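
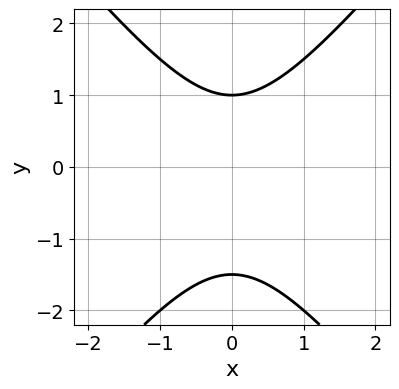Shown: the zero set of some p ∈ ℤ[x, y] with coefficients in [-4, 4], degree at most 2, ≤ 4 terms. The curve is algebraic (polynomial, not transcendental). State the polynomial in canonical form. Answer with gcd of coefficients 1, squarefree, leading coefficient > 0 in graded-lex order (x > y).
Degree: no degree-1 curve has this shape, so deg p = 2.
Symmetries: the x ↦ −x reflection is a symmetry, so x appears only in even powers.
Observable constraints: the curve avoids every integer x-axis point in the box; one y-axis crossing is at y = 1.
Together with the visible shape, these determine p as stated.

3*x^2 - 2*y^2 - y + 3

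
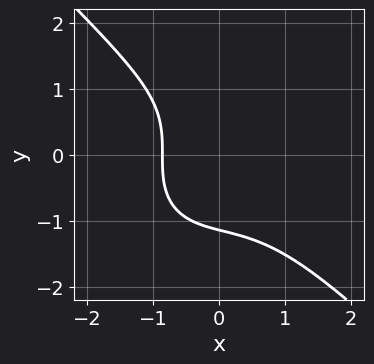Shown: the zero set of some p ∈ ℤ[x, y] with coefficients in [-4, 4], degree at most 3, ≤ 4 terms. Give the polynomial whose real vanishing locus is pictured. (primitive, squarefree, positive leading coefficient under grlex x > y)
First, degree: no degree-2 curve has this shape, so deg p = 3.
Finally, solving for integer coefficients yields p as stated.

2*x^3 + 2*y^3 + 2*x + 3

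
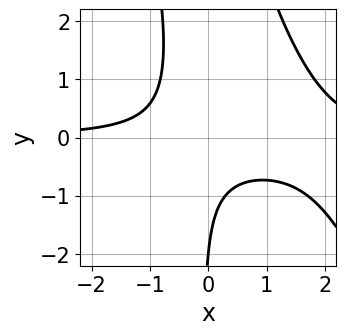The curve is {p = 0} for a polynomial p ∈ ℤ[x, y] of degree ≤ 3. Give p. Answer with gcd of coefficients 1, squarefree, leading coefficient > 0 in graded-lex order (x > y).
2*x^2*y + x*y^2 - 3*x*y - y - 2

First, deg p = 3. A generic line meets the curve in up to 3 points.
Next, against the integer gridlines: no x-intercept at any integer in the box; one y-axis crossing is at y = -2.
Finally, matching integer coefficients to the picture gives p.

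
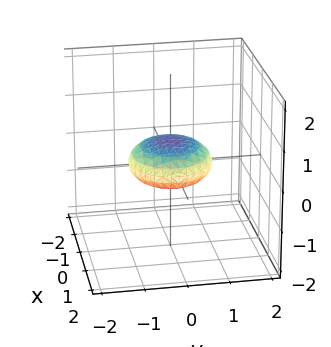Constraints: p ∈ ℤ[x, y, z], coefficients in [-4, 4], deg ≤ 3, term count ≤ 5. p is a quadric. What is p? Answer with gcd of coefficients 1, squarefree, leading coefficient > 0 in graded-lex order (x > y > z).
x^2 + y^2 + 3*z^2 - 1

(a) Degree: bounded and convex; a quadric, so deg p = 2.
(b) Symmetries: mirror symmetry z ↦ −z ⇒ only even powers of z; every cross-section ⟂ z is a circle, so x, y appear only via x² + y².
(c) Against the integer gridlines: the y-axis gridline crossings are at y ∈ {-1, 1}; among the integer gridlines, it crosses the x-axis at x ∈ {-1, 1}; a circular section at z = 0 has radius exactly 1.
(d) Matching integer coefficients to the picture gives p.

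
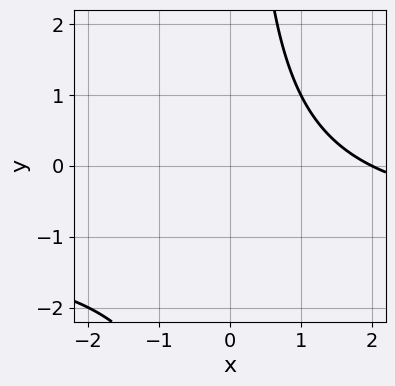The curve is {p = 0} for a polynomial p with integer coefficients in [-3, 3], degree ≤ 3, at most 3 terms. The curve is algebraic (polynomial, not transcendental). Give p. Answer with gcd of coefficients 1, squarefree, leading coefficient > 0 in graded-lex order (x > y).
x*y + x - 2

First, deg p = 2.
Then, from the visible intercepts: one x-axis crossing is at x = 2; the curve avoids every integer y-axis point in the box.
Finally, these observations pin down the coefficients.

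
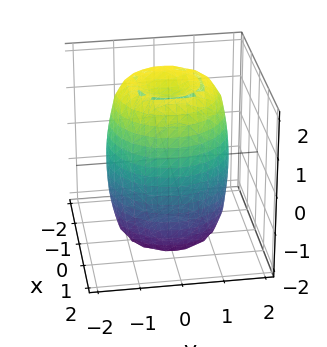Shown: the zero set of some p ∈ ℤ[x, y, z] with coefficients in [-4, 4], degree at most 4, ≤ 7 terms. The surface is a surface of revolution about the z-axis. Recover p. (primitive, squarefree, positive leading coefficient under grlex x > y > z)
2*x^4 + 4*x^2*y^2 + 2*y^4 - 3*x^2 - 3*y^2 + z^2 - 3

First, degree: no degree-3 surface has this shape, so deg p = 4.
Next, symmetry: the surface is invariant under rotation about z: p = q(x² + y², z).
Next, observable constraints: a circular section at z = 2 has radius between 0 and 1.
Finally, together with the visible shape, these determine p as stated.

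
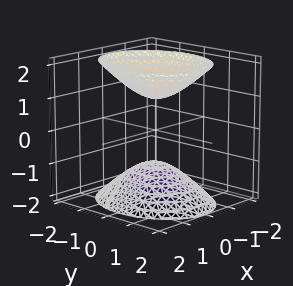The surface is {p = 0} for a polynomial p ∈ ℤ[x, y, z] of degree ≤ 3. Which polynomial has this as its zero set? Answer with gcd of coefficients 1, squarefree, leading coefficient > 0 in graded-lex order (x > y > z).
3*x^2 + 2*y^2 - 2*z^2 + 2

1. The picture has 2 separate pieces. They look like related sheets of one shape, so recover p as a whole.
2. Degree: two separate bowl-shaped sheets opening away from each other; a quadric, so deg p = 2.
3. Symmetries: the x ↦ −x reflection is a symmetry, so x appears only in even powers; it's symmetric under y → −y, forcing even powers of y; mirror symmetry z ↦ −z ⇒ only even powers of z.
4. Observable constraints: among the integer gridlines, it crosses the z-axis at z ∈ {-1, 1}; no y-intercept at any integer in the box.
5. These observations pin down the coefficients.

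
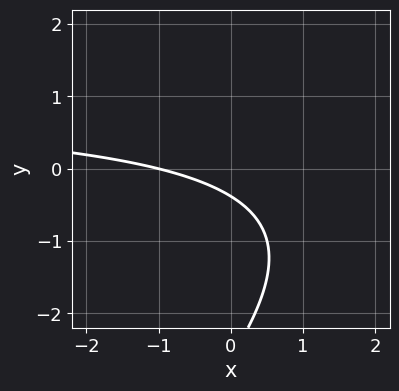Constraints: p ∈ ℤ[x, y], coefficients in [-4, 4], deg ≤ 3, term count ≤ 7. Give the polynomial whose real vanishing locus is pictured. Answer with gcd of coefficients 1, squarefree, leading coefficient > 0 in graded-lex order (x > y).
Degree: no degree-1 curve has this shape, so deg p = 2.
From the axis intercepts and sections: one x-axis crossing is at x = -1.
The integer polynomial consistent with all of this is the stated p.

x*y - y^2 - x - 3*y - 1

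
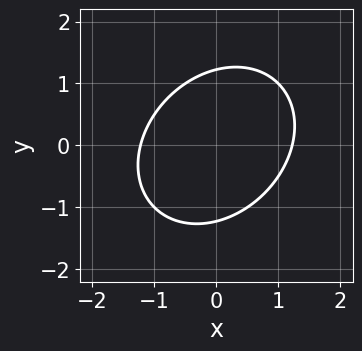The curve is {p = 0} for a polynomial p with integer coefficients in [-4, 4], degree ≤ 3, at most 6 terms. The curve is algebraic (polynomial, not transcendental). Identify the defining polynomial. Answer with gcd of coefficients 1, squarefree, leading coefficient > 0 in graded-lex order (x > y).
2*x^2 - x*y + 2*y^2 - 3

Degree: the shape is more complex than any degree-1 curve, so deg p = 2.
Matching integer coefficients to the picture gives p.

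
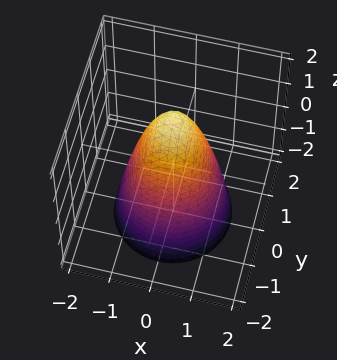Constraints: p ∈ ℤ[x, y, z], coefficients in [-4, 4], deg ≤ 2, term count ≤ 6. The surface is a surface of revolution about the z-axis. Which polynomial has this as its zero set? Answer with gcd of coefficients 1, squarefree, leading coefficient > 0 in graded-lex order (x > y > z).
1. Degree: the shape is more complex than any degree-1 surface, so deg p = 2.
2. Symmetry: the surface is invariant under rotation about z: p = q(x² + y², z).
3. Against the integer gridlines: the x-axis gridline crossings are at x ∈ {-1, 1}; a circular section at z = -2 has radius between 1 and 2; one z-axis crossing is at z = 2.
4. These observations pin down the coefficients. Check: (0, 1, 0) on the y-axis lies on the surface, and p(0, 1, 0) = 0. ✓

2*x^2 + 2*y^2 + z - 2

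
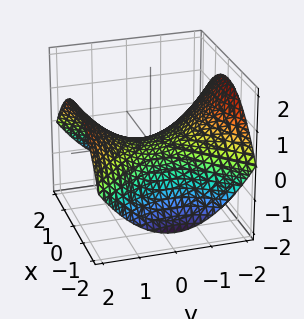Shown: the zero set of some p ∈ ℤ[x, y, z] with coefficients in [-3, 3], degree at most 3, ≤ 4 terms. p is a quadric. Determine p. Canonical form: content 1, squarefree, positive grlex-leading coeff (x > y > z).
x^2 - y^2 + 3*z

First, deg p = 2. A saddle surface; a quadric.
Then, symmetries: mirror symmetry x ↦ −x ⇒ only even powers of x; it's symmetric under y → −y, forcing even powers of y.
Then, against the integer gridlines: it meets the y-axis at y = 0 (among the integer gridlines); it meets the z-axis at z = 0 (among the integer gridlines); one x-axis crossing is at x = 0.
Finally, fitting integer coefficients to these (and the overall shape) gives p.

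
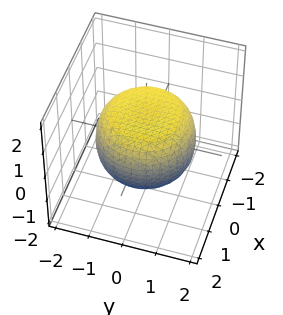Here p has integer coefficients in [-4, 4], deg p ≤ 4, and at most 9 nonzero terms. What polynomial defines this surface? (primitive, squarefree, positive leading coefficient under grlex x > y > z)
x^4 + 2*x^2*y^2 + y^4 - x^2 - y^2 + 2*z^2 - 2

deg p = 4.
Symmetries: rotational symmetry about the z-axis ⇒ p depends on x, y only through x² + y².
Checking where it meets the axes: the z-axis gridline crossings are at z ∈ {-1, 1}; a circular section at z = 0 has radius between 1 and 2.
Matching integer coefficients to the picture gives p.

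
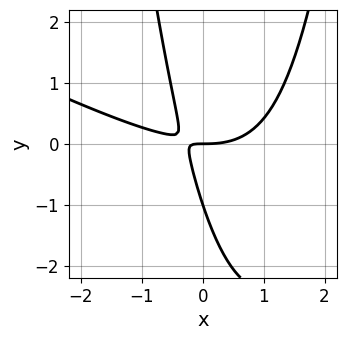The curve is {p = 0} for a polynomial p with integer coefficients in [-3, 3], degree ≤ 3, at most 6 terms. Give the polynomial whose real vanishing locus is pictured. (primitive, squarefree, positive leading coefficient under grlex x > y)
First, the degree is 3 — a generic line meets the curve in up to 3 points.
Then, observable constraints: among the integer gridlines, it crosses the y-axis at y ∈ {-1, 0}; it meets the x-axis at x = 0 (among the integer gridlines).
Finally, solving for integer coefficients yields p as stated.

x^3 + 2*x^2*y - 3*x*y - y^2 - y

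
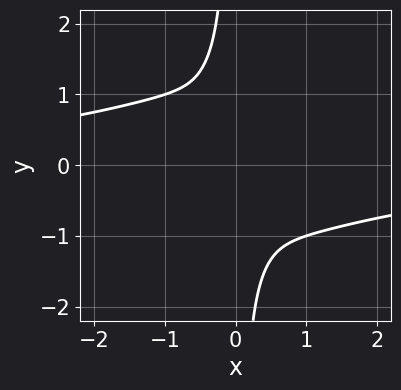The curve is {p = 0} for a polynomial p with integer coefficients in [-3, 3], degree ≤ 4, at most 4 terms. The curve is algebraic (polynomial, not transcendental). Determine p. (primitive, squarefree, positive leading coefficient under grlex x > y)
x^3*y + 2*x^2 + 2*x*y + 1

First, deg p = 4. A generic line meets the curve in up to 4 points.
Then, from the visible intercepts: it misses every integer gridline on the y-axis; it misses every integer gridline on the x-axis.
Finally, the integer polynomial consistent with all of this is the stated p.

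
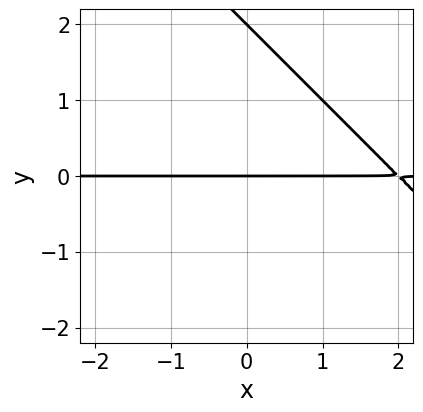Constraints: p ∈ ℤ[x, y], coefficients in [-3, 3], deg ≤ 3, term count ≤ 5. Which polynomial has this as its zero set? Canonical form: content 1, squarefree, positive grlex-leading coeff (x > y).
x*y + y^2 - 2*y

First, deg p = 2. No degree-1 curve has this shape.
Then, from the axis intercepts and sections: the y-axis gridline crossings are at y ∈ {0, 2}; every point of the x-axis in the box is on the curve.
Finally, together with the visible shape, these determine p as stated.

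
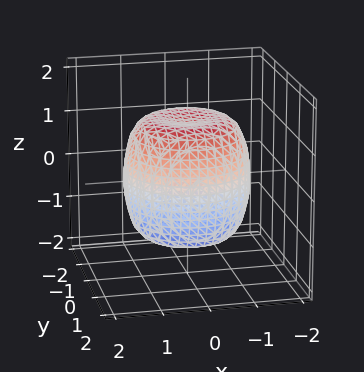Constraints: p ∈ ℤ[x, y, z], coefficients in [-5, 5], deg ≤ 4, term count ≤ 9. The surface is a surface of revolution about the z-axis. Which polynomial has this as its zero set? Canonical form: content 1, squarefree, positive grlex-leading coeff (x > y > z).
2*x^4 + 4*x^2*y^2 + 2*y^4 - 2*x^2 - 2*y^2 + 2*z^2 - 3

First, deg p = 4. No degree-3 surface has this shape.
Next, by symmetry, every cross-section ⟂ z is a circle, so x, y appear only via x² + y².
Then, from the visible intercepts: a circular section at z = 1 has radius between 1 and 2.
Finally, putting this together gives p.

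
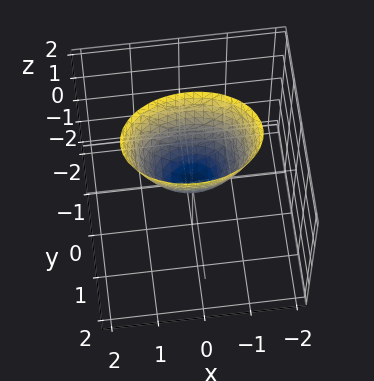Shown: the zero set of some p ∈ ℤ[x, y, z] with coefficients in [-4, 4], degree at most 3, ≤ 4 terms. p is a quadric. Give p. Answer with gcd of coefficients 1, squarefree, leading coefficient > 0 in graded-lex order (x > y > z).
x^2 + 2*y^2 - z

1. deg p = 2.
2. Symmetries: it's symmetric under y → −y, forcing even powers of y; it's symmetric under x → −x, forcing even powers of x.
3. Reading off the gridlines: it crosses the x-axis at the gridline x = 0; it meets the z-axis at z = 0 (among the integer gridlines); one y-axis crossing is at y = 0.
4. Assembling these constraints gives the stated polynomial.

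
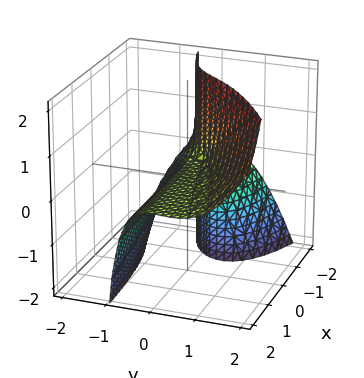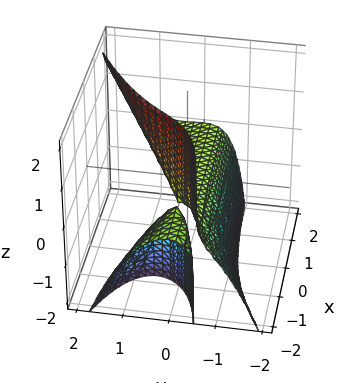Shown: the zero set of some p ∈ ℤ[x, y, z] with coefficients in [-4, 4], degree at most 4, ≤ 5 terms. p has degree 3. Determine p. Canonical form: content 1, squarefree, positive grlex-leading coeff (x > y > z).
x*y^2 + 2*x*y*z - 3*y^3 + 2*x*z + 2*z

(a) The picture has 2 separate pieces. Treating them together as one polynomial.
(b) deg p = 3. No degree-2 surface has this shape.
(c) From the axis intercepts and sections: one z-axis crossing is at z = 0; it meets the y-axis at y = 0 (among the integer gridlines).
(d) The integer polynomial consistent with all of this is the stated p. Check: (2, 0, 0) on the x-axis lies on the surface, and p(2, 0, 0) = 0. ✓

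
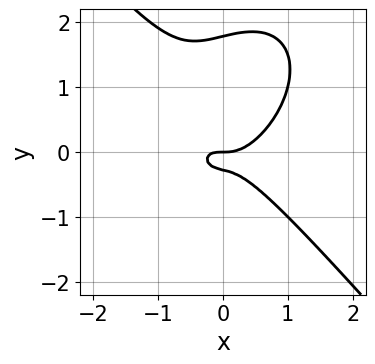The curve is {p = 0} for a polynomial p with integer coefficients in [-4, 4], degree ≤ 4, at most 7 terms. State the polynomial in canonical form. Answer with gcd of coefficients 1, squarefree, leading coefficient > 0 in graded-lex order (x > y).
1. Degree: the shape is more complex than any degree-2 curve, so deg p = 3.
2. From the visible intercepts: it crosses the x-axis at the gridline x = 0; one y-axis crossing is at y = 0.
3. Together with the visible shape, these determine p as stated.

3*x^3 + 2*y^3 - x*y - 3*y^2 - y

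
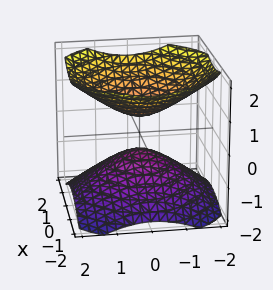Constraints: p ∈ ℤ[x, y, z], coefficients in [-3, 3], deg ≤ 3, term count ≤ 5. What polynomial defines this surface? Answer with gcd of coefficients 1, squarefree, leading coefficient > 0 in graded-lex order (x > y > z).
2*x^2 + 2*y^2 - 3*z^2 + 1

1. There are 2 components. Treating them together as one polynomial.
2. The degree is 2 — two separate bowl-shaped sheets opening away from each other; a quadric.
3. Symmetry: the z-axis is an axis of rotation, so x and y enter only as x² + y²; the z ↦ −z reflection is a symmetry, so z appears only in even powers.
4. Checking where it meets the axes: it misses every integer gridline on the y-axis; a circular section at z = -1 has radius exactly 1; no x-intercept at any integer in the box.
5. The integer polynomial consistent with all of this is the stated p.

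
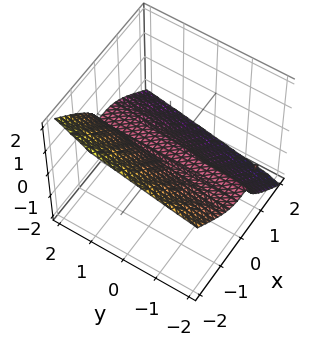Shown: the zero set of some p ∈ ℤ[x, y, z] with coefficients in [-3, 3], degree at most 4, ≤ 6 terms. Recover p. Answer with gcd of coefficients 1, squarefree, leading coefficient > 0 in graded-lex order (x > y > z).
1. deg p = 3. The shape is more complex than any degree-2 surface.
2. Checking where it meets the axes: it crosses the z-axis at the gridline z = 0; one x-axis crossing is at x = 0; every point of the y-axis in the box is on the surface.
3. The integer polynomial consistent with all of this is the stated p.

2*x^3 + 2*x*y*z + 3*z^3 + z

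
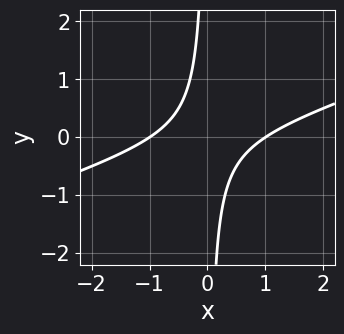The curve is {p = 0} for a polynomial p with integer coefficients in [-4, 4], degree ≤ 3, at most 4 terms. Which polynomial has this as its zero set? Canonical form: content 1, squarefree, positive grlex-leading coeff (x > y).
x^2 - 3*x*y - 1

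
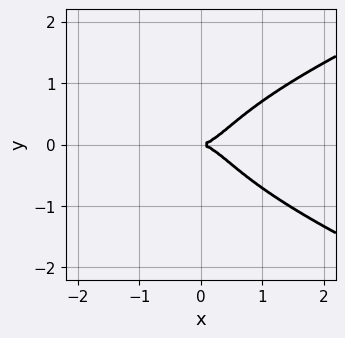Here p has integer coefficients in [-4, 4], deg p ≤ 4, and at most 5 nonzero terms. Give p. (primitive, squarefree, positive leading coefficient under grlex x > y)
2*y^4 - x^3 + y^2

First, the degree is 4 — the shape is more complex than any degree-3 curve.
Next, symmetries: mirror symmetry y ↦ −y ⇒ only even powers of y.
Then, reading off the gridlines: one y-axis crossing is at y = 0; one x-axis crossing is at x = 0.
Finally, fitting integer coefficients to these (and the overall shape) gives p.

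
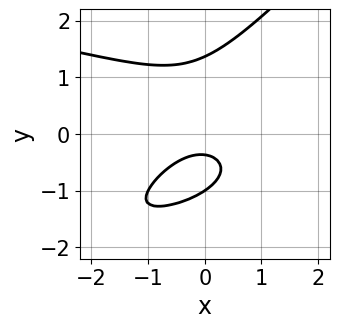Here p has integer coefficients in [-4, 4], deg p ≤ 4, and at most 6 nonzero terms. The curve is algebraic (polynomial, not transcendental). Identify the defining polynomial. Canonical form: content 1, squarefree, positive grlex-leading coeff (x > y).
2*x*y^2 - 2*y^3 + 2*x^2 + 3*y + 1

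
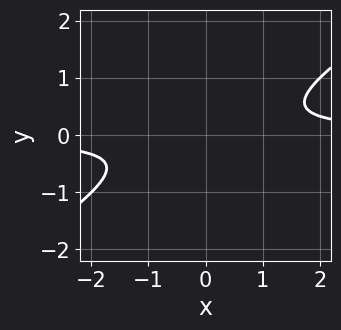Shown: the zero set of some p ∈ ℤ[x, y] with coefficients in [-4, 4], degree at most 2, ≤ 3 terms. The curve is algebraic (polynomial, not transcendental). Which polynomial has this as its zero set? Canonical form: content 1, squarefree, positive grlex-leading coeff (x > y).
2*x*y - 3*y^2 - 1

1. deg p = 2. No degree-1 curve has this shape.
2. Checking where it meets the axes: it misses every integer gridline on the x-axis; no y-intercept at any integer in the box.
3. Fitting integer coefficients to these (and the overall shape) gives p.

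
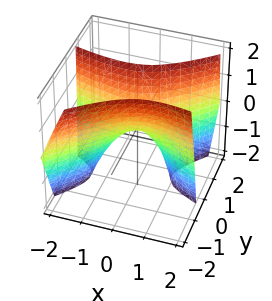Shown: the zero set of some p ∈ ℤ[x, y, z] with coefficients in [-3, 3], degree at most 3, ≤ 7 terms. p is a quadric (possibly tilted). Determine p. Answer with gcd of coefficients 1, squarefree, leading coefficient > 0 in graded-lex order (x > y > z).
1. Degree: the shape is more complex than any degree-1 surface, so deg p = 2.
2. Checking where it meets the axes: it crosses the z-axis at the gridline z = 0; it crosses the x-axis at the gridline x = 0.
3. Fitting integer coefficients to these (and the overall shape) gives p.

x^2 + 2*x*y - 3*y^2 - y*z + z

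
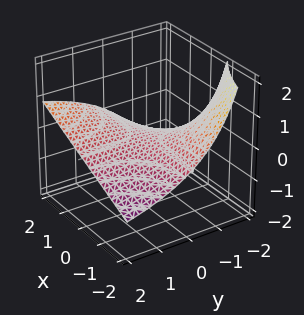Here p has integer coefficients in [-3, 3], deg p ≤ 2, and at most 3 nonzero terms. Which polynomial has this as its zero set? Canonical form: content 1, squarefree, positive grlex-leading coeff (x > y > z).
x*y - y*z - 3*z

1. deg p = 2.
2. Reading off the gridlines: every point of the x-axis in the box is on the surface; it crosses the z-axis at the gridline z = 0; every point of the y-axis in the box is on the surface.
3. Together with the visible shape, these determine p as stated.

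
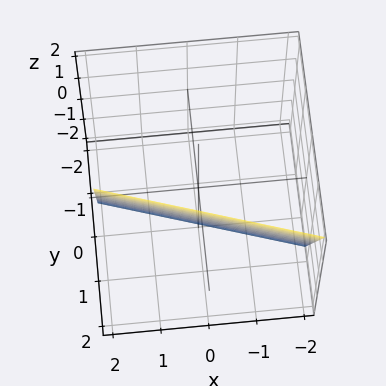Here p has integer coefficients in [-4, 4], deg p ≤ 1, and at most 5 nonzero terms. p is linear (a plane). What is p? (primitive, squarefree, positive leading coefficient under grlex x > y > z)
1. deg p = 1. The surface is flat (a plane).
2. From the visible intercepts: it meets the z-axis at z = -2 (among the integer gridlines); it crosses the x-axis at the gridline x = 2.
3. These observations pin down the coefficients.

x + 3*y - z - 2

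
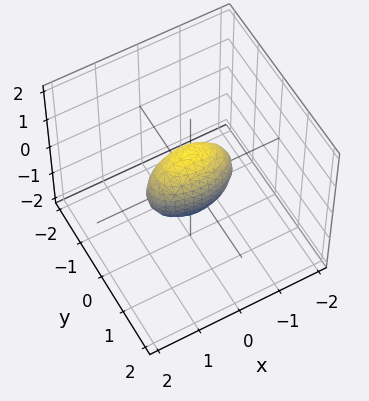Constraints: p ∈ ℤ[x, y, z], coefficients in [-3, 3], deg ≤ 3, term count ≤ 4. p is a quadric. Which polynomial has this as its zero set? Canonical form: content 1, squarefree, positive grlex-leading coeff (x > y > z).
x^2 + 3*y^2 + z^2 - 1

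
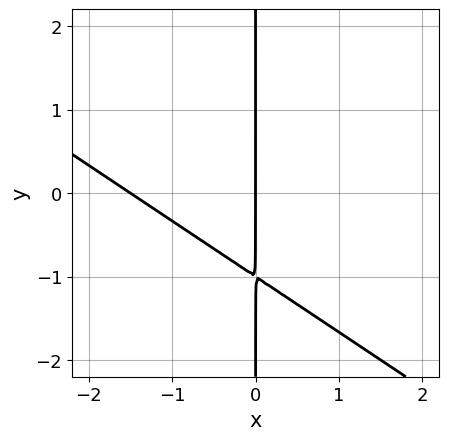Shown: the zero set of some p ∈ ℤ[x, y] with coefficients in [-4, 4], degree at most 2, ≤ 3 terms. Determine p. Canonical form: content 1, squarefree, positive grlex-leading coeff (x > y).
First, degree: a generic line meets the curve in up to 2 points, so deg p = 2.
Then, from the axis intercepts and sections: every point of the y-axis in the box is on the curve; it crosses the x-axis at the gridline x = 0.
Finally, assembling these constraints gives the stated polynomial.

2*x^2 + 3*x*y + 3*x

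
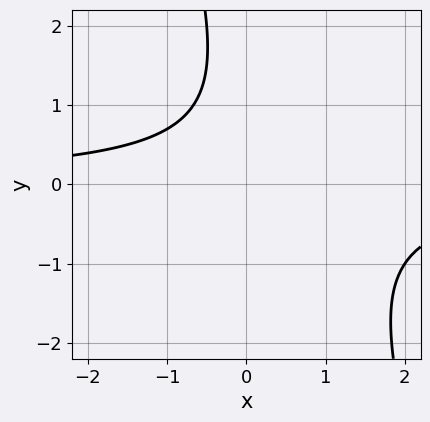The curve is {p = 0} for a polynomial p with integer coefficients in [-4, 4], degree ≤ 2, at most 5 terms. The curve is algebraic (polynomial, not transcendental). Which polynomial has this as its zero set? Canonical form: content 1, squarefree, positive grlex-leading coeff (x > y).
(a) deg p = 2. The shape is more complex than any degree-1 curve.
(b) Reading off the gridlines: it misses every integer gridline on the x-axis; no y-intercept at any integer in the box.
(c) Assembling these constraints gives the stated polynomial.

3*x*y + y^2 - 2*y + 3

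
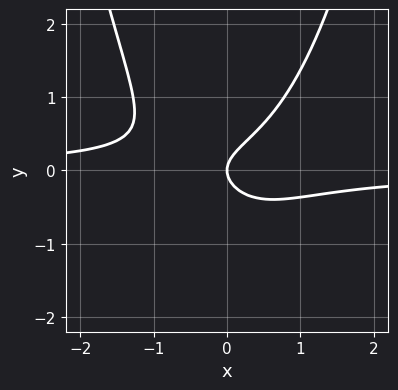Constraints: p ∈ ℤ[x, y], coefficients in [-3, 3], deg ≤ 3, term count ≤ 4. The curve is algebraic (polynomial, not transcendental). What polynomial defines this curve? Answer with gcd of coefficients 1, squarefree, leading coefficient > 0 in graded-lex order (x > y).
2*x^2*y - 2*y^2 + x

The degree is 3 — a generic line meets the curve in up to 3 points.
Reading off the gridlines: it meets the y-axis at y = 0 (among the integer gridlines); it meets the x-axis at x = 0 (among the integer gridlines).
Solving for integer coefficients yields p as stated.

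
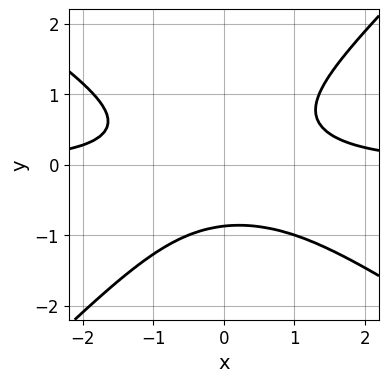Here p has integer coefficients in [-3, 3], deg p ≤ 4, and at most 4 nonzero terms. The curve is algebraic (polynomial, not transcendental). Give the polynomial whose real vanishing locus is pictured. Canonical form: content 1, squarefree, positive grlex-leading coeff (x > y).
2*x^2*y + x*y^2 - 3*y^3 - 2

First, deg p = 3.
Then, reading off the gridlines: the curve avoids every integer x-axis point in the box.
Finally, the integer polynomial consistent with all of this is the stated p.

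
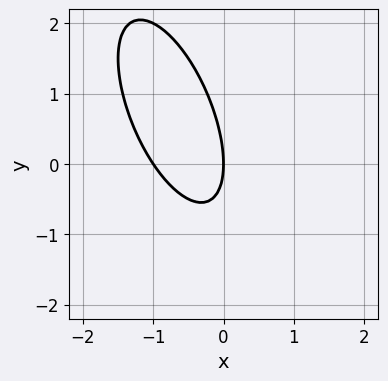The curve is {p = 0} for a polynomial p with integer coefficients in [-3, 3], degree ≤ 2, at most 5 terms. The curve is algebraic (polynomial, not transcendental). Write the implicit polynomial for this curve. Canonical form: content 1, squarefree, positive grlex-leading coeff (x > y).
deg p = 2. A generic line meets the curve in up to 2 points.
Reading off the gridlines: it meets the y-axis at y = 0 (among the integer gridlines); the x-axis gridline crossings are at x ∈ {-1, 0}.
Together with the visible shape, these determine p as stated.

3*x^2 + 2*x*y + y^2 + 3*x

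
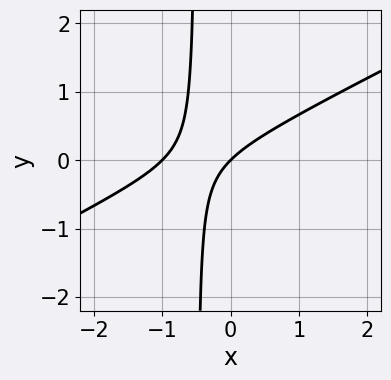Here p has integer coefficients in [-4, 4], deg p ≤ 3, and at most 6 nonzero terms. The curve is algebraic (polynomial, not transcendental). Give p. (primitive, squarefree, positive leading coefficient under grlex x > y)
First, deg p = 2. A generic line meets the curve in up to 2 points.
Next, against the integer gridlines: the x-axis gridline crossings are at x ∈ {-1, 0}; one y-axis crossing is at y = 0.
Finally, putting this together gives p.

x^2 - 2*x*y + x - y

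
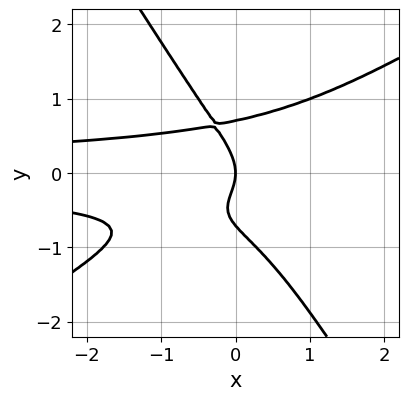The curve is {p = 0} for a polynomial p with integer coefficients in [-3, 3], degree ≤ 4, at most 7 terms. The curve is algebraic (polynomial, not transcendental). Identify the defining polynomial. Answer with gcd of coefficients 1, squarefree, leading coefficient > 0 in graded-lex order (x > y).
2*x^2*y^2 - 2*x*y^3 - 2*y^4 + y^2 + x

First, deg p = 4.
Then, against the integer gridlines: one x-axis crossing is at x = 0; it meets the y-axis at y = 0 (among the integer gridlines).
Finally, the integer polynomial consistent with all of this is the stated p.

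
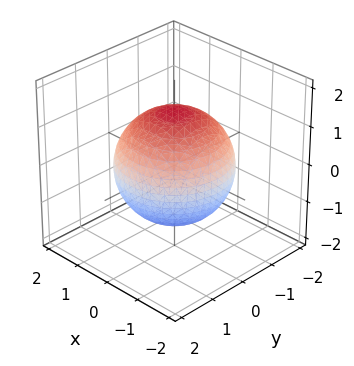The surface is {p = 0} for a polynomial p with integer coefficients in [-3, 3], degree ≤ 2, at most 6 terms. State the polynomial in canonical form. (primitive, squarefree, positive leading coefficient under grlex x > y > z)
x^2 + y^2 + z^2 - 2

Degree: a closed, bounded, convex surface; a quadric, so deg p = 2.
Symmetries: mirror symmetry z ↦ −z ⇒ only even powers of z; the z-axis is an axis of rotation, so x and y enter only as x² + y².
From the axis intercepts and sections: a circular section at z = 1 has radius exactly 1.
Matching integer coefficients to the picture gives p.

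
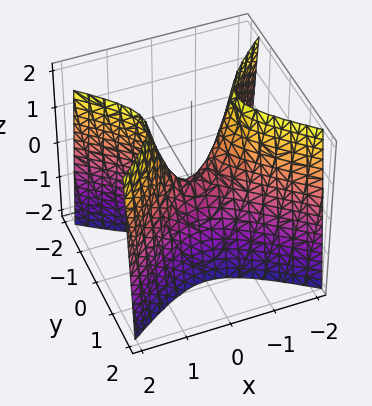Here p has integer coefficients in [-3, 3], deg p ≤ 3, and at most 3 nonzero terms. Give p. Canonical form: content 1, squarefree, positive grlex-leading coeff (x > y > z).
2*x^2 - 3*y^2 - z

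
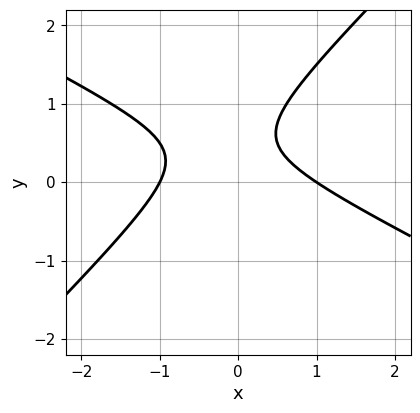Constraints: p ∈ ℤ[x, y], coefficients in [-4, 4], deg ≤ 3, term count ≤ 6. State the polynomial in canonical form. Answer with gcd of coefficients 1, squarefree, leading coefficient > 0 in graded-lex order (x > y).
x^2 + x*y - 2*y^2 + 2*y - 1

First, deg p = 2. The shape is more complex than any degree-1 curve.
Next, reading off the gridlines: it misses every integer gridline on the y-axis; among the integer gridlines, it crosses the x-axis at x ∈ {-1, 1}.
Finally, matching integer coefficients to the picture gives p.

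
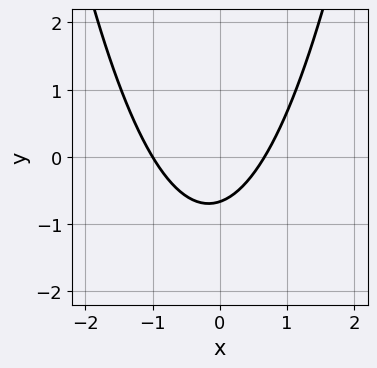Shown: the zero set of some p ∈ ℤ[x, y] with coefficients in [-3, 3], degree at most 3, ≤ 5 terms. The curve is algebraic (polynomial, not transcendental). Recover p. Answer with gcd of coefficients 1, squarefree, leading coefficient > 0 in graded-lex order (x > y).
First, degree: a generic line meets the curve in up to 2 points, so deg p = 2.
Next, reading off the gridlines: it meets the x-axis at x = -1 (among the integer gridlines).
Finally, fitting integer coefficients to these (and the overall shape) gives p.

3*x^2 + x - 3*y - 2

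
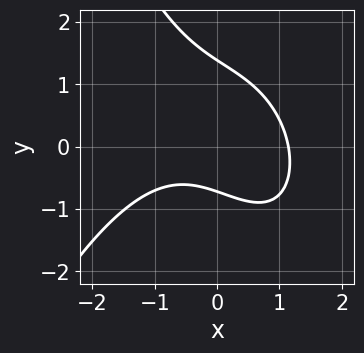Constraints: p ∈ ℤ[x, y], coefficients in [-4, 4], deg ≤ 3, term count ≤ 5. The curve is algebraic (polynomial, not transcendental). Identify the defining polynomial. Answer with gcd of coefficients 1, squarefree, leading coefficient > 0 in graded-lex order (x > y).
Degree: the shape is more complex than any degree-2 curve, so deg p = 3.
Putting this together gives p.

2*x^3 + 3*x*y + 3*y^2 - 2*y - 3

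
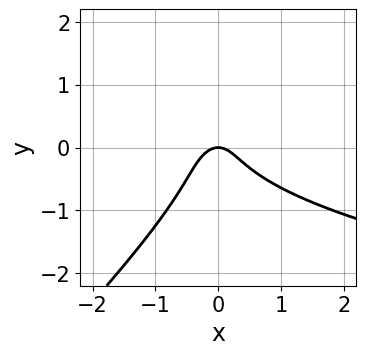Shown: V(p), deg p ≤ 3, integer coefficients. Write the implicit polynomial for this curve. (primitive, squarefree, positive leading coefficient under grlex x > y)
2*x*y^2 - 2*y^3 - 2*x^2 - y

(a) deg p = 3. The shape is more complex than any degree-2 curve.
(b) Checking where it meets the axes: it meets the x-axis at x = 0 (among the integer gridlines); it crosses the y-axis at the gridline y = 0.
(c) Putting this together gives p.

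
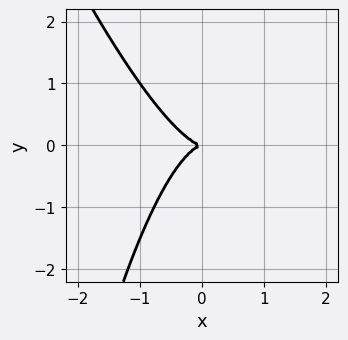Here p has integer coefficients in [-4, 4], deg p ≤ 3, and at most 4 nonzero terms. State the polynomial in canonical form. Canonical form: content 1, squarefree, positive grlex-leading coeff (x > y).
1. deg p = 3. A generic line meets the curve in up to 3 points.
2. Against the integer gridlines: one x-axis crossing is at x = 0; it crosses the y-axis at the gridline y = 0.
3. Putting this together gives p.

3*x^3 + x^2*y + 2*y^2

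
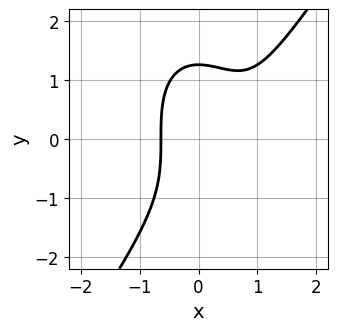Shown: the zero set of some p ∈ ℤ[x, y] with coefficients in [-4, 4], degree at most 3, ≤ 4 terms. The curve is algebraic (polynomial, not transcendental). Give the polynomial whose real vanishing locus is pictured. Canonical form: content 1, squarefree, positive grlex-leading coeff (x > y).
deg p = 3. No degree-2 curve has this shape.
Putting this together gives p.

3*x^3 - y^3 - 3*x^2 + 2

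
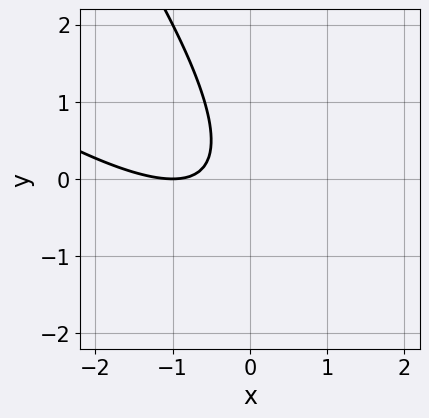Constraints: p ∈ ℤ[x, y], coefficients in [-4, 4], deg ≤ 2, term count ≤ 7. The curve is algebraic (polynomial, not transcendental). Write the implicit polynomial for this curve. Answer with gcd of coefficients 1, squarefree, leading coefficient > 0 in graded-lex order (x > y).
x^2 + 2*x*y + y^2 + 2*x + 1

(a) deg p = 2. The shape is more complex than any degree-1 curve.
(b) Checking where it meets the axes: it meets the x-axis at x = -1 (among the integer gridlines); it misses every integer gridline on the y-axis.
(c) Together with the visible shape, these determine p as stated.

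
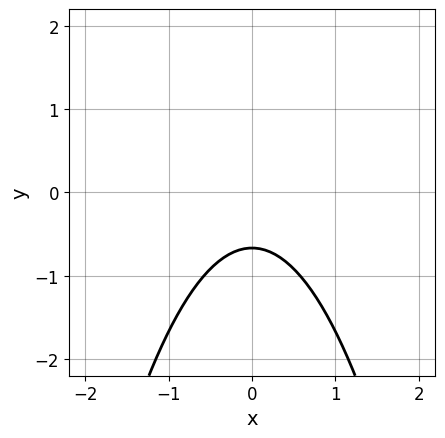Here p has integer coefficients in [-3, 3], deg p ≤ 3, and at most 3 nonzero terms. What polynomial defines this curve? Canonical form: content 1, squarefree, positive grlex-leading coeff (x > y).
1. Degree: the shape is more complex than any degree-1 curve, so deg p = 2.
2. Symmetries: the x ↦ −x reflection is a symmetry, so x appears only in even powers.
3. Observable constraints: the curve avoids every integer x-axis point in the box.
4. Assembling these constraints gives the stated polynomial.

3*x^2 + 3*y + 2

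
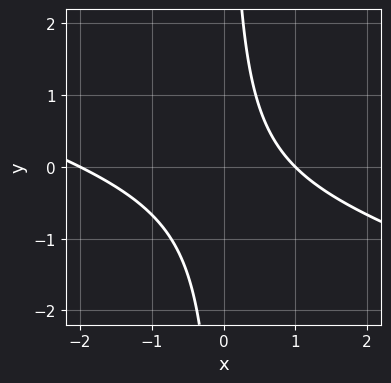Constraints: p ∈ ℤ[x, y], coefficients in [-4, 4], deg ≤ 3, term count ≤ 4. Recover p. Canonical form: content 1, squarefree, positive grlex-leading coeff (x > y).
x^2 + 3*x*y + x - 2

The degree is 2 — the shape is more complex than any degree-1 curve.
Observable constraints: the curve avoids every integer y-axis point in the box; the x-axis gridline crossings are at x ∈ {-2, 1}.
Assembling these constraints gives the stated polynomial.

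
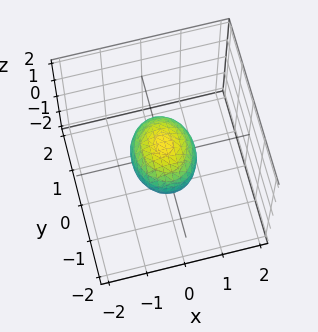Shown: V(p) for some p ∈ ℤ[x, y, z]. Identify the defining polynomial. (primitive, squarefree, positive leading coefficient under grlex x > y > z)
First, deg p = 2.
Next, symmetries: mirror symmetry z ↦ −z ⇒ only even powers of z; it's symmetric under y → −y, forcing even powers of y; it's symmetric under x → −x, forcing even powers of x.
Then, reading off the gridlines: the y-axis gridline crossings are at y ∈ {-1, 1}.
Finally, fitting integer coefficients to these (and the overall shape) gives p.

3*x^2 + 2*y^2 + 3*z^2 - 2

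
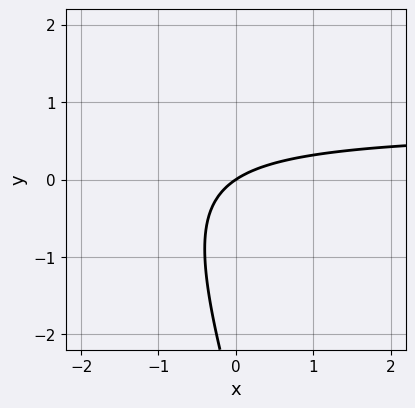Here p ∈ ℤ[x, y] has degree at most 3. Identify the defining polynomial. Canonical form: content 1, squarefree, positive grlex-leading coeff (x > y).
(a) Degree: a generic line meets the curve in up to 2 points, so deg p = 2.
(b) From the visible intercepts: one y-axis crossing is at y = 0; one x-axis crossing is at x = 0.
(c) Fitting integer coefficients to these (and the overall shape) gives p.

3*x*y + y^2 - 2*x + 3*y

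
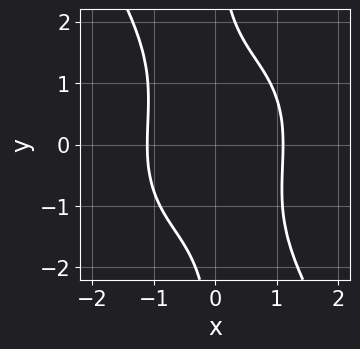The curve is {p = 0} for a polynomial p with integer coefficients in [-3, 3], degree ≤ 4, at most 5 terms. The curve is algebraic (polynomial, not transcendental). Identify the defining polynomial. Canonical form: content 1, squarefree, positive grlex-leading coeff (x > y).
2*x^4 + x^2*y^2 + x*y^3 - 3

The degree is 4 — no degree-3 curve has this shape.
Reading off the gridlines: no y-intercept at any integer in the box.
These observations pin down the coefficients.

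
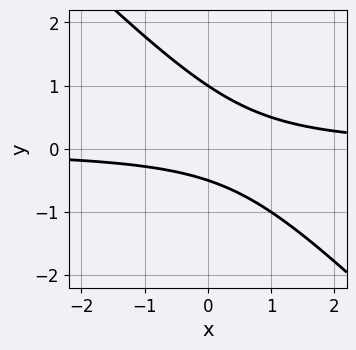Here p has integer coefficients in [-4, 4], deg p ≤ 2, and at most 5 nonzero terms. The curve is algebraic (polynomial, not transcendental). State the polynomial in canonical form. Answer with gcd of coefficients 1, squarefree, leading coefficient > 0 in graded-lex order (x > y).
2*x*y + 2*y^2 - y - 1

First, deg p = 2. A generic line meets the curve in up to 2 points.
Next, against the integer gridlines: it meets the y-axis at y = 1 (among the integer gridlines); no x-intercept at any integer in the box.
Finally, these observations pin down the coefficients.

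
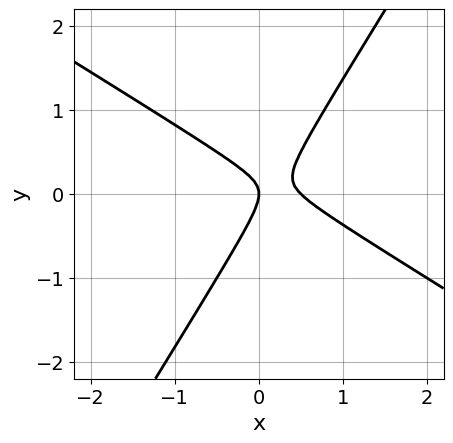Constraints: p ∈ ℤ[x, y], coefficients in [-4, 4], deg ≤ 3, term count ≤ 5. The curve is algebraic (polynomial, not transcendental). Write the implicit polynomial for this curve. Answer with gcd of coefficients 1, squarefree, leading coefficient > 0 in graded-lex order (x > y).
Degree: the shape is more complex than any degree-1 curve, so deg p = 2.
Against the integer gridlines: one x-axis crossing is at x = 0; it meets the y-axis at y = 0 (among the integer gridlines).
Solving for integer coefficients yields p as stated.

2*x^2 + 2*x*y - 2*y^2 - x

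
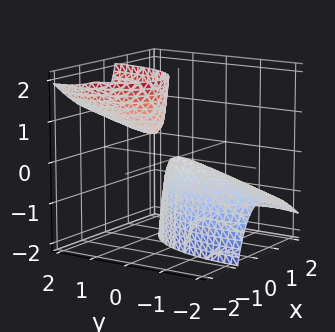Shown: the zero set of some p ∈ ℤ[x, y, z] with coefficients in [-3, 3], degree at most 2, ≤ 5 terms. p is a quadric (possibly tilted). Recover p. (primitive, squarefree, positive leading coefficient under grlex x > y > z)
(a) The picture has 2 separate pieces.
(b) Degree: a generic line meets the surface in up to 2 points, so deg p = 2.
(c) Checking where it meets the axes: it crosses the x-axis at the gridline x = 0; it crosses the y-axis at the gridline y = 0; it meets the z-axis at z = 0 (among the integer gridlines).
(d) Fitting integer coefficients to these (and the overall shape) gives p.

3*x^2 + 3*x*z + y^2 - 2*y*z + z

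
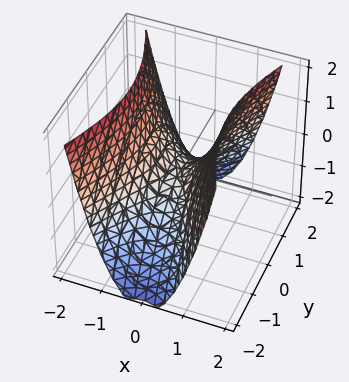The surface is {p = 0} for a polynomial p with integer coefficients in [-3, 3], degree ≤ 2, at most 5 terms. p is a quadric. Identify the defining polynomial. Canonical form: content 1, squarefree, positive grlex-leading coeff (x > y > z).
First, the degree is 2 — a saddle surface; a quadric.
Next, symmetries: mirror symmetry y ↦ −y ⇒ only even powers of y; the x ↦ −x reflection is a symmetry, so x appears only in even powers.
Then, from the axis intercepts and sections: one z-axis crossing is at z = 0; one y-axis crossing is at y = 0; it meets the x-axis at x = 0 (among the integer gridlines).
Finally, these observations pin down the coefficients.

3*x^2 - y^2 - 2*z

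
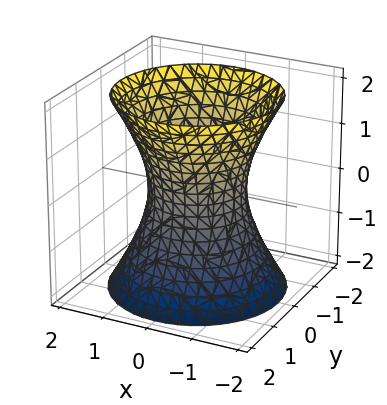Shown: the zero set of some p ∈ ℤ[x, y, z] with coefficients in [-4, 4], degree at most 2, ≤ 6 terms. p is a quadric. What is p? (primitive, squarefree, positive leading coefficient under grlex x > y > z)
2*x^2 + 2*y^2 - z^2 - 2

1. Degree: one connected sheet with a waist; a quadric, so deg p = 2.
2. Symmetries: mirror symmetry z ↦ −z ⇒ only even powers of z; rotational symmetry about the z-axis ⇒ p depends on x, y only through x² + y².
3. Against the integer gridlines: a circular section at z = -1 has radius between 1 and 2; among the integer gridlines, it crosses the x-axis at x ∈ {-1, 1}; among the integer gridlines, it crosses the y-axis at y ∈ {-1, 1}.
4. Solving for integer coefficients yields p as stated.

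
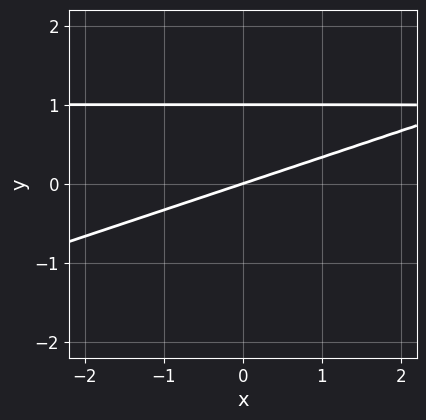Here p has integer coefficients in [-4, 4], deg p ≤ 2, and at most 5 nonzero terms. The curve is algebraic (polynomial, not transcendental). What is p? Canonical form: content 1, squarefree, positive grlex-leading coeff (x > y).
(a) deg p = 2. A generic line meets the curve in up to 2 points.
(b) Against the integer gridlines: among the integer gridlines, it crosses the y-axis at y ∈ {0, 1}; one x-axis crossing is at x = 0.
(c) The integer polynomial consistent with all of this is the stated p.

x*y - 3*y^2 - x + 3*y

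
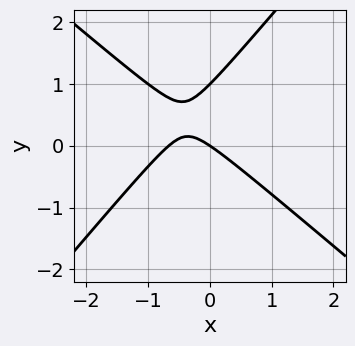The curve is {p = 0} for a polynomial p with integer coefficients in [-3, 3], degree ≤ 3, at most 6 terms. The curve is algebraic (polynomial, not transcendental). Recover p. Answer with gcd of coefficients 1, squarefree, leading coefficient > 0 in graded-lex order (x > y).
1. deg p = 2.
2. Against the integer gridlines: one x-axis crossing is at x = 0; the y-axis gridline crossings are at y ∈ {0, 1}.
3. These observations pin down the coefficients.

3*x^2 + x*y - 3*y^2 + 2*x + 3*y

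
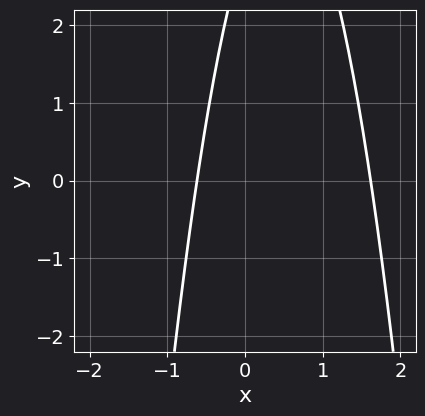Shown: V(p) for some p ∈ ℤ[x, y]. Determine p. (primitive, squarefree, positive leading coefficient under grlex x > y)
1. The degree is 2 — the shape is more complex than any degree-1 curve.
2. From the visible intercepts: it misses every integer gridline on the y-axis.
3. Matching integer coefficients to the picture gives p.

3*x^2 - 3*x + y - 3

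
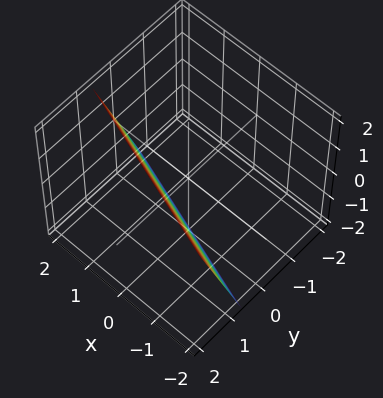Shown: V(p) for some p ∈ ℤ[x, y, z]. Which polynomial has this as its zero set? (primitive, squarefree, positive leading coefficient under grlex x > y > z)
x + 3*y - z - 2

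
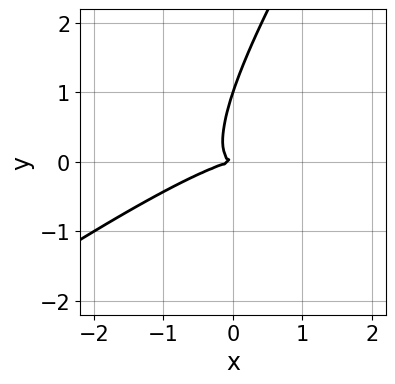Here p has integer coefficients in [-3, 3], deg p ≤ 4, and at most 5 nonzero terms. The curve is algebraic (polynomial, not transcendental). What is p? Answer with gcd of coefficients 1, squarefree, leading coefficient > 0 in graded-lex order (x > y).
First, the degree is 3 — the shape is more complex than any degree-2 curve.
Next, from the axis intercepts and sections: the y-axis gridline crossings are at y ∈ {0, 1}; it crosses the x-axis at the gridline x = 0.
Finally, putting this together gives p.

x^3 - 3*x^2*y + 3*x*y^2 - y^3 + y^2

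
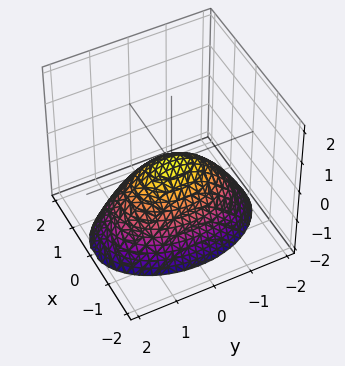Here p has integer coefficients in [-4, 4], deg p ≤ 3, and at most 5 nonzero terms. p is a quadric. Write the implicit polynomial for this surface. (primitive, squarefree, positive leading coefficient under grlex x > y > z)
2*x^2 + y^2 + 2*z

1. The degree is 2 — a paraboloid; a quadric.
2. Symmetries: the x ↦ −x reflection is a symmetry, so x appears only in even powers; mirror symmetry y ↦ −y ⇒ only even powers of y.
3. Against the integer gridlines: one x-axis crossing is at x = 0; it crosses the y-axis at the gridline y = 0.
4. Fitting integer coefficients to these (and the overall shape) gives p.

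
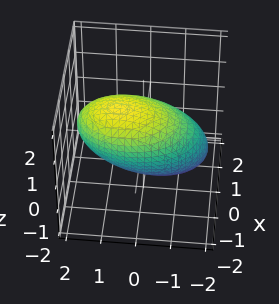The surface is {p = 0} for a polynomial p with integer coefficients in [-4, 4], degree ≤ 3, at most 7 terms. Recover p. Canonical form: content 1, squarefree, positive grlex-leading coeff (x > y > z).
2*x^2 + x*z + y^2 - y*z + 2*z^2 - 3

(a) Degree: a generic line meets the surface in up to 2 points, so deg p = 2.
(b) The integer polynomial consistent with all of this is the stated p.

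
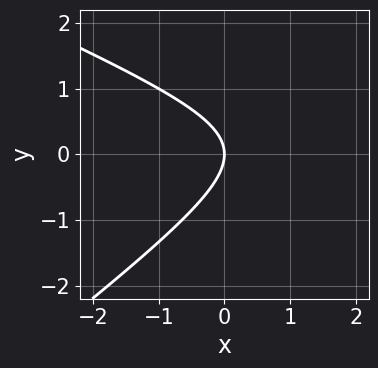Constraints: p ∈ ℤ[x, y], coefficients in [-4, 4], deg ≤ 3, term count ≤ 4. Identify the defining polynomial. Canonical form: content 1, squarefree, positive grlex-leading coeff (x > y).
The degree is 2 — no degree-1 curve has this shape.
From the visible intercepts: one y-axis crossing is at y = 0; it crosses the x-axis at the gridline x = 0.
Together with the visible shape, these determine p as stated.

x^2 + x*y - 3*y^2 - 3*x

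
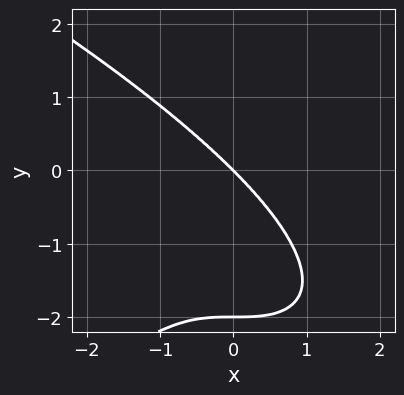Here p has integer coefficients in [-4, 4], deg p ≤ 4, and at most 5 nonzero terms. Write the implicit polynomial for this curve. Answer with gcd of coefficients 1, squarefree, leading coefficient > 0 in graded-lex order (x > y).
First, the degree is 4 — a generic line meets the curve in up to 4 points.
Next, observable constraints: the y-axis gridline crossings are at y ∈ {-2, 0}; it meets the x-axis at x = 0 (among the integer gridlines).
Finally, solving for integer coefficients yields p as stated.

y^4 + 2*x^3 + 2*y^3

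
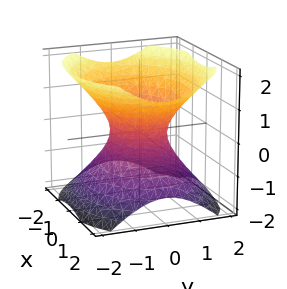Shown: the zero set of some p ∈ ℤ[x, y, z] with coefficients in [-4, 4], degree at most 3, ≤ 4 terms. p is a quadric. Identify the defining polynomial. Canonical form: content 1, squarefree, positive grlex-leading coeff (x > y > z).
1. deg p = 2. An hourglass — one-sheet hyperboloid; a quadric.
2. Symmetries: mirror symmetry z ↦ −z ⇒ only even powers of z; the y ↦ −y reflection is a symmetry, so y appears only in even powers; the x ↦ −x reflection is a symmetry, so x appears only in even powers.
3. Reading off the gridlines: it misses every integer gridline on the z-axis; among the integer gridlines, it crosses the x-axis at x ∈ {-1, 1}.
4. The integer polynomial consistent with all of this is the stated p.

2*x^2 + 3*y^2 - 3*z^2 - 2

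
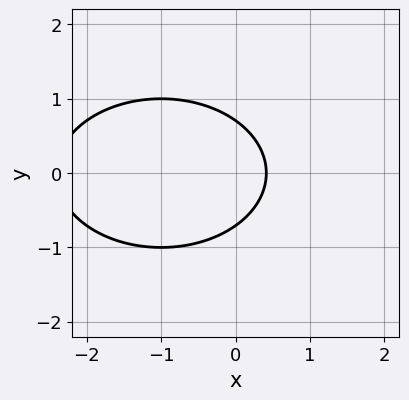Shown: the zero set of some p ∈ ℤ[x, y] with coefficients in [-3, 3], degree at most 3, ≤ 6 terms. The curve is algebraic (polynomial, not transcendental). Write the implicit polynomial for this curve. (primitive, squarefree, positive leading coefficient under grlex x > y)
x^2 + 2*y^2 + 2*x - 1

deg p = 2. A generic line meets the curve in up to 2 points.
Symmetries: mirror symmetry y ↦ −y ⇒ only even powers of y.
Matching integer coefficients to the picture gives p.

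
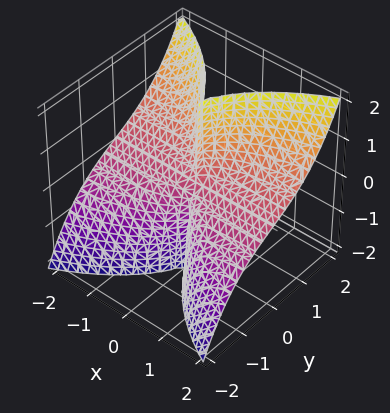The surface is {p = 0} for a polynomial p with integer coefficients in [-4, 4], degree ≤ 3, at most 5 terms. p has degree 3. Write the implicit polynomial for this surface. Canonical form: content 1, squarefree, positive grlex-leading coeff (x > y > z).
x^2*y - 2*x^2*z + y^3

The degree is 3 — no degree-2 surface has this shape.
Reading off the gridlines: the visible z-axis segment lies entirely on the surface; every point of the x-axis in the box is on the surface.
Solving for integer coefficients yields p as stated.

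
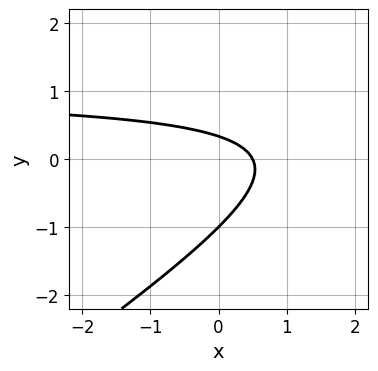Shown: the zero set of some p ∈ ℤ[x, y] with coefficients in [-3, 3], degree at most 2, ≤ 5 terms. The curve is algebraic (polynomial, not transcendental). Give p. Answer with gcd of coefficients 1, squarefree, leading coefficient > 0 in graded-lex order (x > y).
2*x*y - 3*y^2 - 2*x - 2*y + 1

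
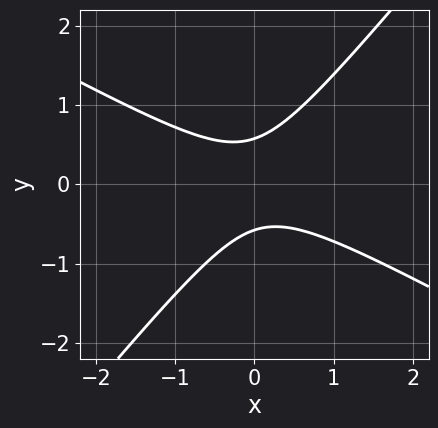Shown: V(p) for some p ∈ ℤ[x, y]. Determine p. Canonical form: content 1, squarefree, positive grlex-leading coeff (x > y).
2*x^2 + 2*x*y - 3*y^2 + 1

(a) The degree is 2 — a generic line meets the curve in up to 2 points.
(b) From the visible intercepts: no x-intercept at any integer in the box.
(c) Matching integer coefficients to the picture gives p.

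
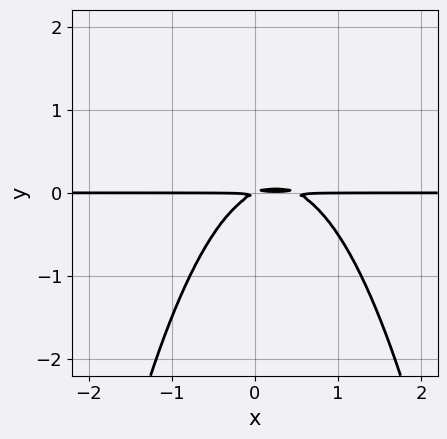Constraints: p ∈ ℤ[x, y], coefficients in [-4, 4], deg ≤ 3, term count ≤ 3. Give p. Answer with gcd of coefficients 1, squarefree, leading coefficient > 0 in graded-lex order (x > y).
2*x^2*y - x*y + 2*y^2

1. Degree: a generic line meets the curve in up to 3 points, so deg p = 3.
2. From the axis intercepts and sections: the visible x-axis segment lies entirely on the curve.
3. Assembling these constraints gives the stated polynomial.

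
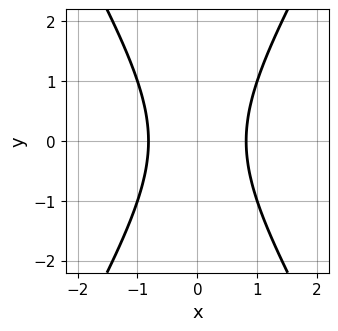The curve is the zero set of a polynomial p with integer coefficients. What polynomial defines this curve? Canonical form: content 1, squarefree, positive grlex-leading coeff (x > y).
3*x^2 - y^2 - 2

1. deg p = 2.
2. Symmetries: the y ↦ −y reflection is a symmetry, so y appears only in even powers; mirror symmetry x ↦ −x ⇒ only even powers of x.
3. Reading off the gridlines: the curve avoids every integer y-axis point in the box.
4. Solving for integer coefficients yields p as stated.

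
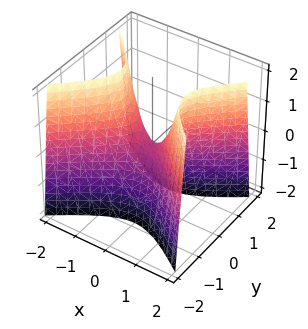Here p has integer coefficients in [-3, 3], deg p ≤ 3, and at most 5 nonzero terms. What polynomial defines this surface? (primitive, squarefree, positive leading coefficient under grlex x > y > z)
First, degree: a hyperbolic paraboloid; a quadric, so deg p = 2.
Then, symmetries: it's symmetric under x → −x, forcing even powers of x; the y ↦ −y reflection is a symmetry, so y appears only in even powers.
Then, from the visible intercepts: it crosses the x-axis at the gridline x = 0; it crosses the z-axis at the gridline z = 0.
Finally, solving for integer coefficients yields p as stated.

2*x^2 - 3*y^2 - z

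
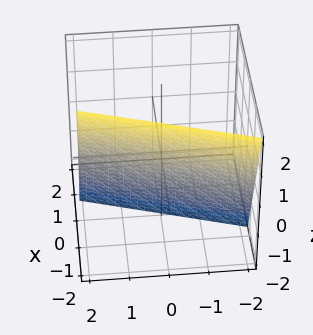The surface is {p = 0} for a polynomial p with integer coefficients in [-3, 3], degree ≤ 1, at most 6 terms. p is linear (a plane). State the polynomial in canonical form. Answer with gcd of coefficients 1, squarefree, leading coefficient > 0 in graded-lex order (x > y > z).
3*x - y + z + 2

deg p = 1.
Checking where it meets the axes: one y-axis crossing is at y = 2; it meets the z-axis at z = -2 (among the integer gridlines).
Matching integer coefficients to the picture gives p.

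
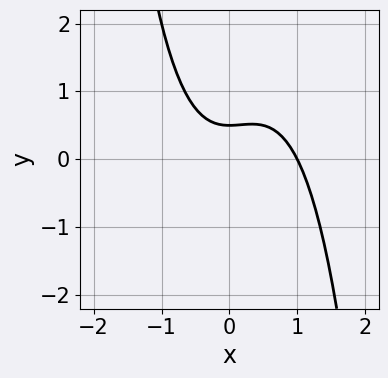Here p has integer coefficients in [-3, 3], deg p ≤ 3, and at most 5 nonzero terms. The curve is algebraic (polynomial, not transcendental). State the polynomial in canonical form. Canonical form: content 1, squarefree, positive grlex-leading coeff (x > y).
2*x^3 - x^2 + 2*y - 1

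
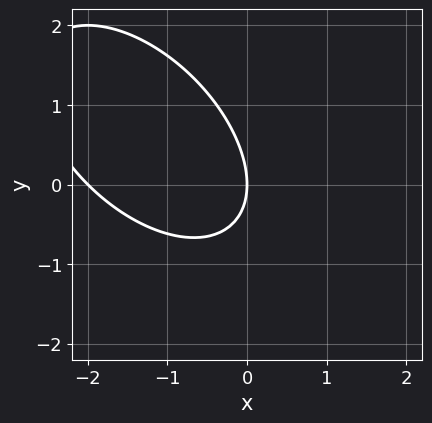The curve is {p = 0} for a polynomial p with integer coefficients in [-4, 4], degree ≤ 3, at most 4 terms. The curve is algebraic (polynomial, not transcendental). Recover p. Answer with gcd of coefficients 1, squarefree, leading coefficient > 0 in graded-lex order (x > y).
x^2 + x*y + y^2 + 2*x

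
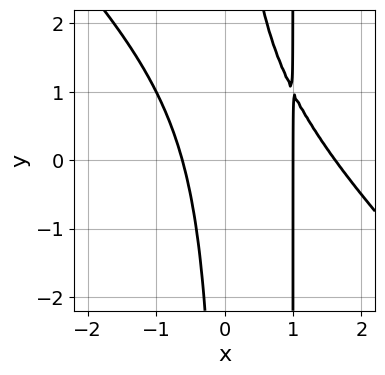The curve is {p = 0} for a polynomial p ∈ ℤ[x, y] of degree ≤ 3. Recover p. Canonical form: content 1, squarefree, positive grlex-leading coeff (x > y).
1. The degree is 3 — no degree-2 curve has this shape.
2. From the visible intercepts: it crosses the x-axis at the gridline x = 1; no y-intercept at any integer in the box.
3. Fitting integer coefficients to these (and the overall shape) gives p.

x^3 + x^2*y - 2*x^2 - x*y + 1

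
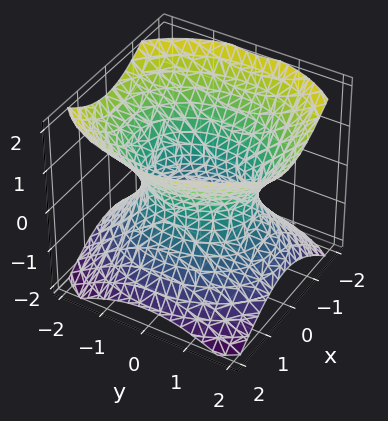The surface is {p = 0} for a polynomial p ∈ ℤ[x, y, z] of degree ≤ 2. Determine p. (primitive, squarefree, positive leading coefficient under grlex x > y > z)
3*x^2 + 2*y^2 - 3*z^2 - 3

1. deg p = 2. One connected sheet with a waist; a quadric.
2. Symmetries: mirror symmetry z ↦ −z ⇒ only even powers of z; mirror symmetry x ↦ −x ⇒ only even powers of x; the y ↦ −y reflection is a symmetry, so y appears only in even powers.
3. Observable constraints: the x-axis gridline crossings are at x ∈ {-1, 1}; no z-intercept at any integer in the box.
4. These observations pin down the coefficients.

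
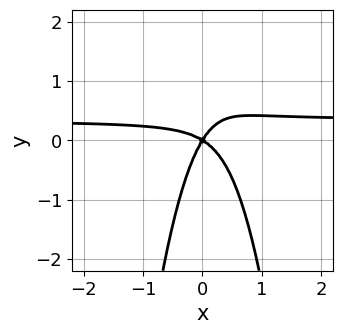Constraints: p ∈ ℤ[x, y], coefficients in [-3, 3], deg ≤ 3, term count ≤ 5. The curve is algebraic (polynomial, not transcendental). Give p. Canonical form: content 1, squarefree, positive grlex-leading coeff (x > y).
deg p = 3.
Observable constraints: it crosses the x-axis at the gridline x = 0; one y-axis crossing is at y = 0.
Together with the visible shape, these determine p as stated.

3*x^2*y - x^2 - x*y + y^2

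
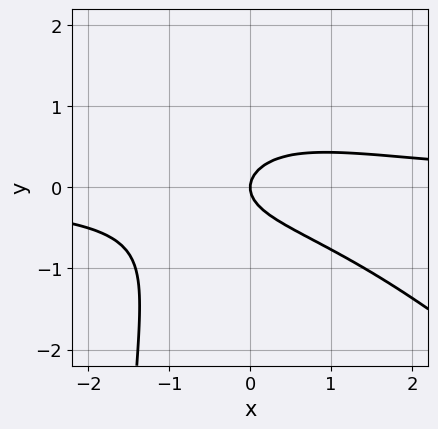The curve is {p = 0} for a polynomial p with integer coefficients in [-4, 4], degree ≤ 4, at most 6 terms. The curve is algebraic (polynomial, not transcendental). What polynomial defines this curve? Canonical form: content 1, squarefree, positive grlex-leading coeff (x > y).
(a) deg p = 3. The shape is more complex than any degree-2 curve.
(b) From the visible intercepts: it meets the y-axis at y = 0 (among the integer gridlines); it meets the x-axis at x = 0 (among the integer gridlines).
(c) Putting this together gives p.

x^2*y + x*y^2 + 2*y^2 - x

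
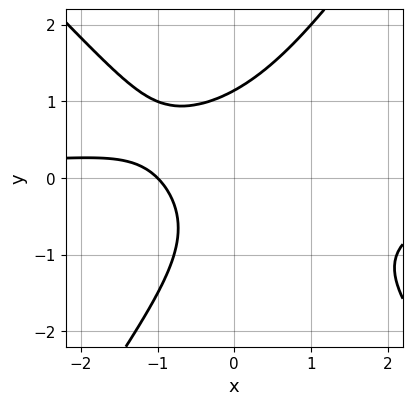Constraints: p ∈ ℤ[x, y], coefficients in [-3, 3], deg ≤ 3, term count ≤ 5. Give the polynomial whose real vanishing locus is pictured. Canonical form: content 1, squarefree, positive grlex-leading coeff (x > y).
First, deg p = 3. A generic line meets the curve in up to 3 points.
Then, observable constraints: it crosses the x-axis at the gridline x = -1.
Finally, these observations pin down the coefficients.

3*x^2*y + x*y^2 - 2*y^3 + 3*x + 3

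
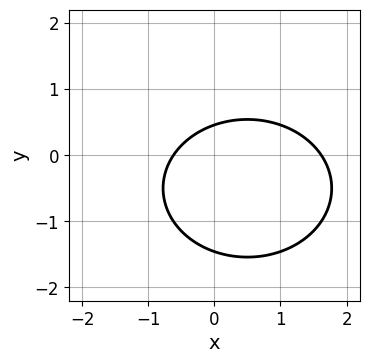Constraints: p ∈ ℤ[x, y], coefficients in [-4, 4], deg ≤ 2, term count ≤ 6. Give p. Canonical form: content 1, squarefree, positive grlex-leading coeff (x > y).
2*x^2 + 3*y^2 - 2*x + 3*y - 2

First, deg p = 2.
Finally, the integer polynomial consistent with all of this is the stated p.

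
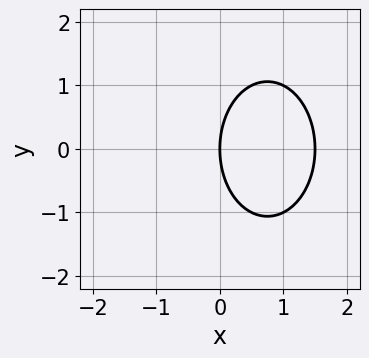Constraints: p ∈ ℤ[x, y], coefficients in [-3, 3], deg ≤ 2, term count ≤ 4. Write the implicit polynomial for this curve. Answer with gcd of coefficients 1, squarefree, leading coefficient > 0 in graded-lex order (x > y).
(a) deg p = 2. No degree-1 curve has this shape.
(b) Symmetries: it's symmetric under y → −y, forcing even powers of y.
(c) Against the integer gridlines: it crosses the y-axis at the gridline y = 0; it meets the x-axis at x = 0 (among the integer gridlines).
(d) Together with the visible shape, these determine p as stated.

2*x^2 + y^2 - 3*x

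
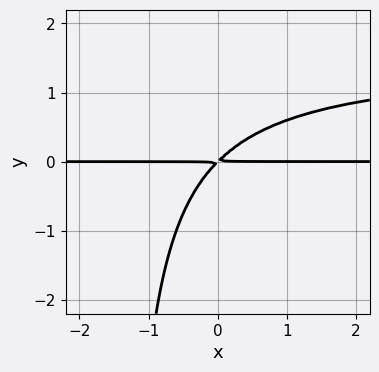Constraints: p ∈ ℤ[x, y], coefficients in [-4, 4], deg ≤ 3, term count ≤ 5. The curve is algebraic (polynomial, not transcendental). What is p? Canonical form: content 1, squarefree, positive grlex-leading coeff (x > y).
1. The degree is 3 — a generic line meets the curve in up to 3 points.
2. Checking where it meets the axes: every point of the x-axis in the box is on the curve.
3. Together with the visible shape, these determine p as stated.

2*x*y^2 - 3*x*y + 3*y^2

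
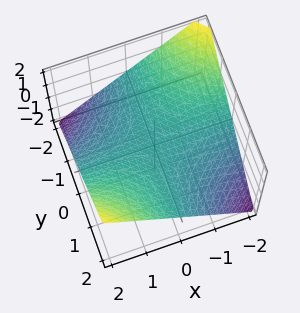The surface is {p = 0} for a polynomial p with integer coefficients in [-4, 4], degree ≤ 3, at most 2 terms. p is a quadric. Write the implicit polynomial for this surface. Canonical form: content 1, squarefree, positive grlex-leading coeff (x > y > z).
x*y - 2*z

Degree: a hyperbolic paraboloid; a quadric, so deg p = 2.
Checking where it meets the axes: every point of the x-axis in the box is on the surface; one z-axis crossing is at z = 0.
These observations pin down the coefficients. Check: (0, -2, 0) on the y-axis lies on the surface, and p(0, -2, 0) = 0. ✓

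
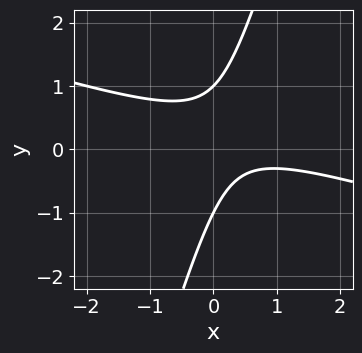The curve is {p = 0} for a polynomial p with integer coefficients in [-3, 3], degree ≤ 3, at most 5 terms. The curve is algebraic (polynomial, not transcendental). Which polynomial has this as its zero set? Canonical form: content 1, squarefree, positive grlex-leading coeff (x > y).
x^2 + 3*x*y - y^2 - x + 1

(a) Degree: a generic line meets the curve in up to 2 points, so deg p = 2.
(b) Checking where it meets the axes: among the integer gridlines, it crosses the y-axis at y ∈ {-1, 1}; it misses every integer gridline on the x-axis.
(c) Together with the visible shape, these determine p as stated.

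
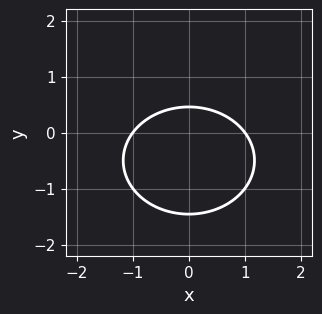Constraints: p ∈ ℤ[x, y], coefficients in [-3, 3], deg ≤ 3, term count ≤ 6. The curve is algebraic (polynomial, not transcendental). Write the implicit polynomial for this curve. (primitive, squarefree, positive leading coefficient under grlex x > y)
(a) The degree is 2 — a generic line meets the curve in up to 2 points.
(b) Symmetries: mirror symmetry x ↦ −x ⇒ only even powers of x.
(c) Against the integer gridlines: among the integer gridlines, it crosses the x-axis at x ∈ {-1, 1}.
(d) Assembling these constraints gives the stated polynomial.

2*x^2 + 3*y^2 + 3*y - 2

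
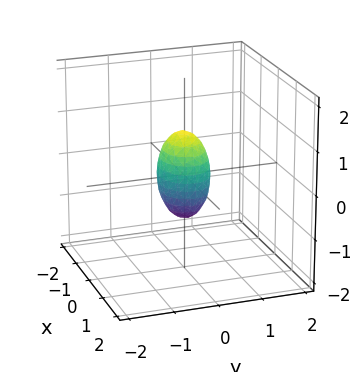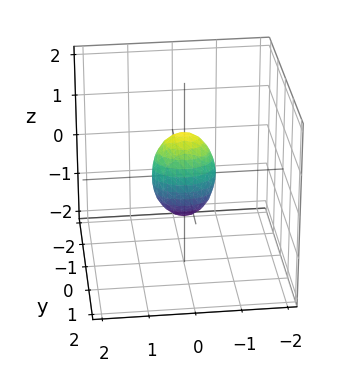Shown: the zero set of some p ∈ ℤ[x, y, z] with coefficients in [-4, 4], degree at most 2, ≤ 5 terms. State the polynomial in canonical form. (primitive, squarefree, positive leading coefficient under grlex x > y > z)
2*x^2 + 3*y^2 + z^2 - 1

First, the degree is 2 — bounded and convex; a quadric.
Then, symmetries: mirror symmetry z ↦ −z ⇒ only even powers of z; it's symmetric under x → −x, forcing even powers of x; it's symmetric under y → −y, forcing even powers of y.
Next, against the integer gridlines: among the integer gridlines, it crosses the z-axis at z ∈ {-1, 1}.
Finally, together with the visible shape, these determine p as stated.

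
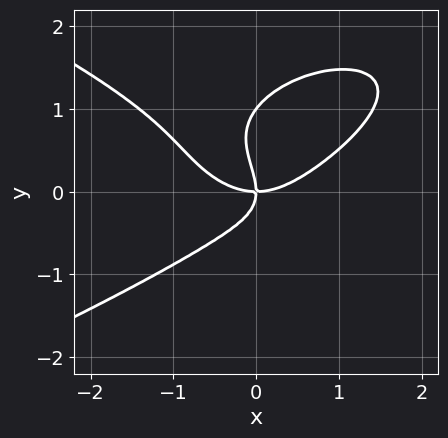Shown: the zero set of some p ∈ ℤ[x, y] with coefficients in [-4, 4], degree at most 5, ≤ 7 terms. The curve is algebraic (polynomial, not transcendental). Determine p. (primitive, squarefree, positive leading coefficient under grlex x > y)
3*y^4 + 2*x^3 - x*y^2 - 3*y^3 - 3*x*y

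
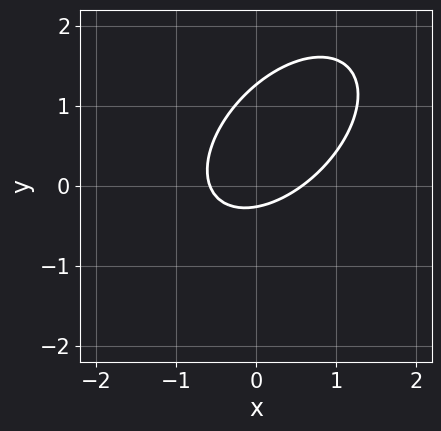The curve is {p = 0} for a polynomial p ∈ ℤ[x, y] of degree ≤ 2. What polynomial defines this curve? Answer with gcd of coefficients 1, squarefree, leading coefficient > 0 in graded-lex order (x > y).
1. deg p = 2. The shape is more complex than any degree-1 curve.
2. The integer polynomial consistent with all of this is the stated p.

3*x^2 - 3*x*y + 3*y^2 - 3*y - 1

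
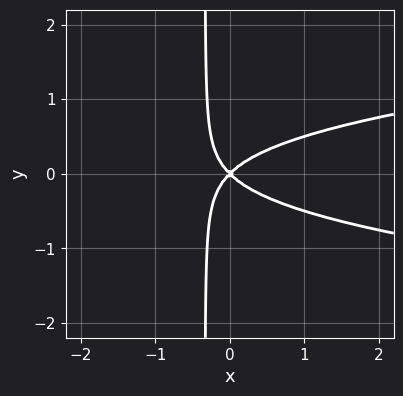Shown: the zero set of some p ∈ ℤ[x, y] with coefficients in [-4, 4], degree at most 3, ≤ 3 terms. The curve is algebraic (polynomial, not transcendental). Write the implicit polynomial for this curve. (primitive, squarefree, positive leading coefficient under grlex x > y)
3*x*y^2 - x^2 + y^2

1. deg p = 3.
2. Symmetries: the y ↦ −y reflection is a symmetry, so y appears only in even powers.
3. From the visible intercepts: one y-axis crossing is at y = 0; it meets the x-axis at x = 0 (among the integer gridlines).
4. The integer polynomial consistent with all of this is the stated p.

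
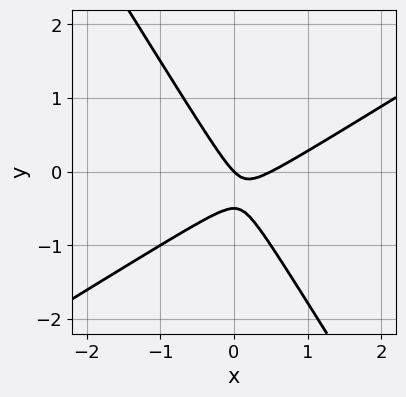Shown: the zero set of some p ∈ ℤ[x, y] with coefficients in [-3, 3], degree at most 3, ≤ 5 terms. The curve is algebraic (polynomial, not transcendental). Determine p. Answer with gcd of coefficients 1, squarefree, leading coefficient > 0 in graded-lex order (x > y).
2*x^2 - 2*x*y - 2*y^2 - x - y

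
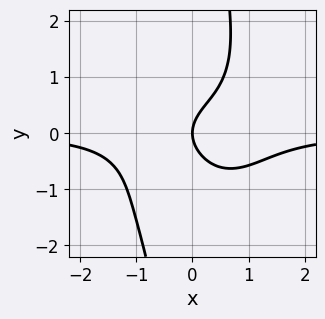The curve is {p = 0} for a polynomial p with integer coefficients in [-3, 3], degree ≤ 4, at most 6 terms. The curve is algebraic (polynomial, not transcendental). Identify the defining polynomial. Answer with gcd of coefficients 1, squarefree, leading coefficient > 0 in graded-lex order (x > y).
2*x^3*y + x*y^3 - 2*y^2 + 2*x

First, degree: a generic line meets the curve in up to 4 points, so deg p = 4.
Next, observable constraints: one y-axis crossing is at y = 0; one x-axis crossing is at x = 0.
Finally, the integer polynomial consistent with all of this is the stated p.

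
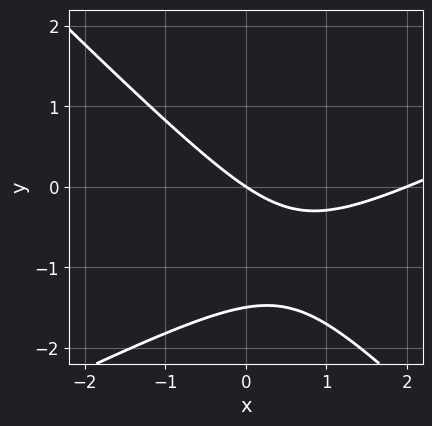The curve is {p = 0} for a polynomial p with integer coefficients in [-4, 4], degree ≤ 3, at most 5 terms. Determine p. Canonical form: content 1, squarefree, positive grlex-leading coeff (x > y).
x^2 - x*y - 2*y^2 - 2*x - 3*y

First, degree: a generic line meets the curve in up to 2 points, so deg p = 2.
Then, checking where it meets the axes: among the integer gridlines, it crosses the x-axis at x ∈ {0, 2}; it crosses the y-axis at the gridline y = 0.
Finally, assembling these constraints gives the stated polynomial.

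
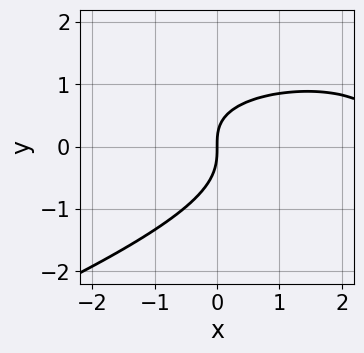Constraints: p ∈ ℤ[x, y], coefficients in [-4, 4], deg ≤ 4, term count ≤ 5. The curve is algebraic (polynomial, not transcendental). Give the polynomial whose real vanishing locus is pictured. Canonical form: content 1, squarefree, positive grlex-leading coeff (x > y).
x*y^2 - 3*y^3 - x^2 - x*y + 3*x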